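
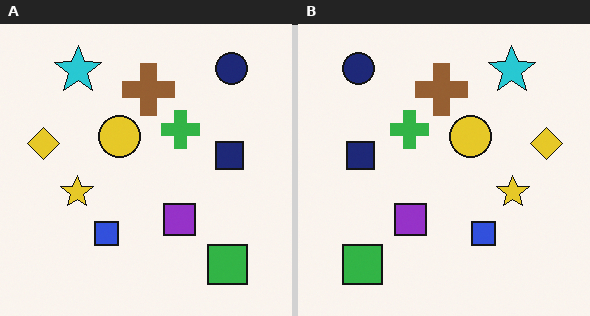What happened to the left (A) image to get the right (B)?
It was flipped horizontally (left ↔ right).

The yellow diamond is in the left of the left (A) image and the right of the right (B) — shapes on opposite sides of the vertical midline have swapped in a mirror flip.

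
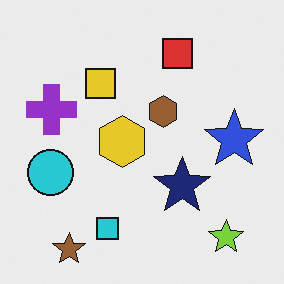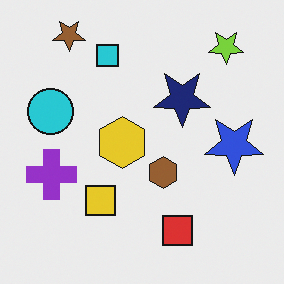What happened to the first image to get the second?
The second image is the first flipped vertically (top ↔ bottom).

The brown star is in the bottom-left of the first image and the top-left of the second — shapes on opposite sides of the horizontal midline have swapped in a mirror flip.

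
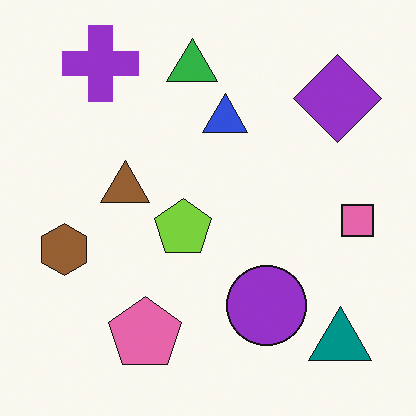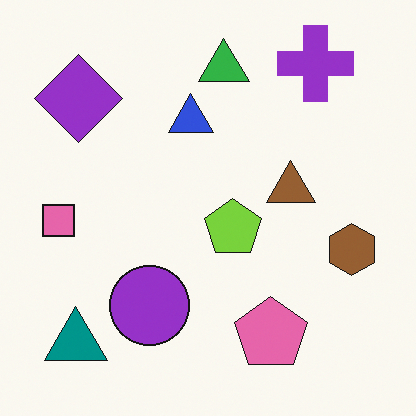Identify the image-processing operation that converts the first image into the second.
The transformation is: flipped horizontally (left ↔ right).

The pink square is in the right of the first image and the left of the second — shapes on opposite sides of the vertical midline have swapped in a mirror flip.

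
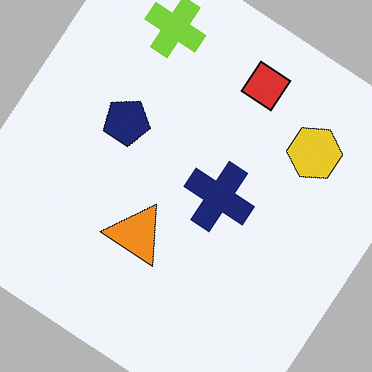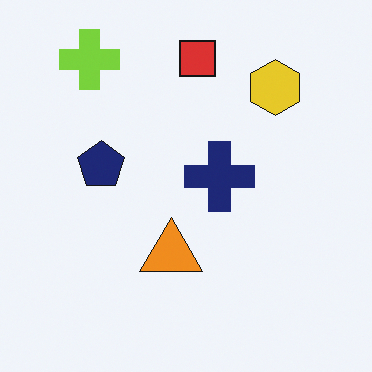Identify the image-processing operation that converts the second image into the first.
It was rotated clockwise by a large amount — several tens of degrees.

Every shape is tilted by the same angle and the image corners show triangular fill wedges — a whole-image rotation by a non-right angle.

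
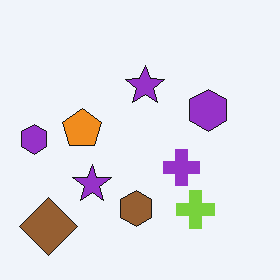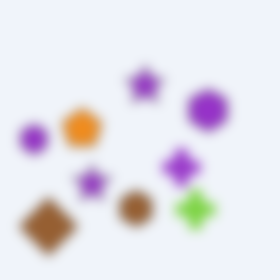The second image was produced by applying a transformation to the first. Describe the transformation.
It was heavily blurred.

Shape edges and outlines are uniformly softened across the whole image.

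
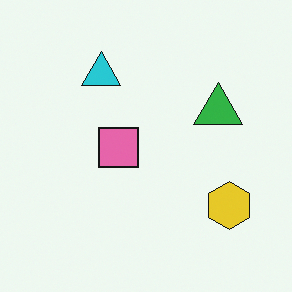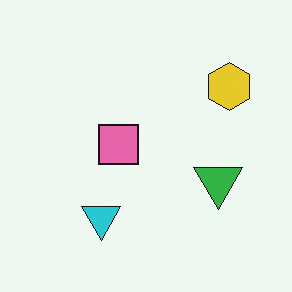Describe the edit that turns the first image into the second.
It was flipped vertically (top ↔ bottom).

The cyan triangle is in the top of the first image and the bottom of the second — shapes on opposite sides of the horizontal midline have swapped in a mirror flip.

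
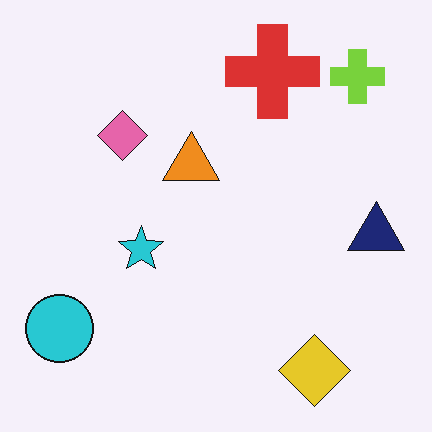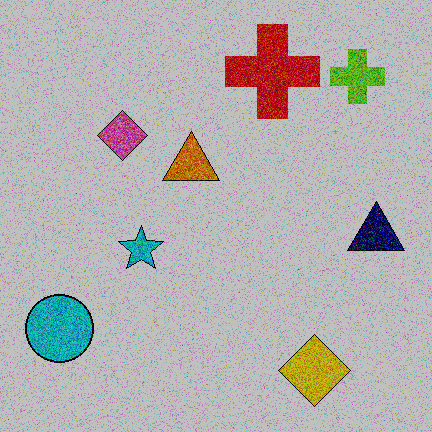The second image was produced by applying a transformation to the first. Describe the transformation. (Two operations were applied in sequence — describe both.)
The image was degraded with strong gaussian noise, then aggressively posterized.

Random speckle covers the whole image, including the flat background. Each flat color has snapped to a coarser quantized level — most visibly, the near-white background has dropped to a flat grey.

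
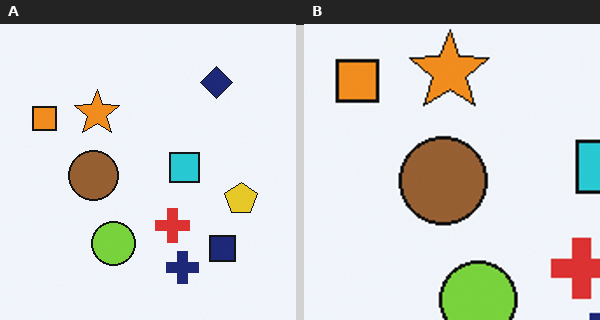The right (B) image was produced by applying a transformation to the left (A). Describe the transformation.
The transformation is: cropped to a noticeably smaller region and rescaled.

The visible shapes are larger and the field of view is narrower; shapes near the original edges may be partly or wholly outside the frame — a crop-and-rescale.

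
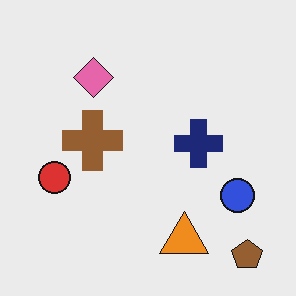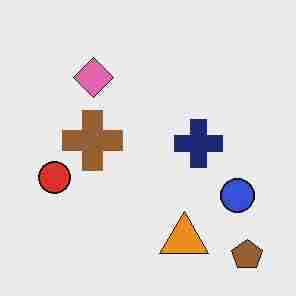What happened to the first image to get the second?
The transformation is: degraded with heavy JPEG compression.

Blocky 8×8 compression artifacts appear around shape edges and the flat background shows ringing — characteristic JPEG degradation.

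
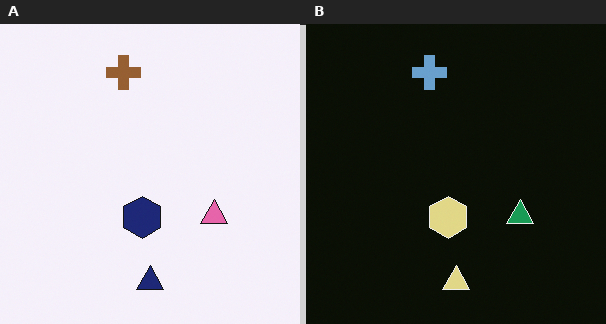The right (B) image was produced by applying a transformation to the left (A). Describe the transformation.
This is the original image color-inverted (negative).

The light background has become dark and every shape's color is its complement — a photographic negative.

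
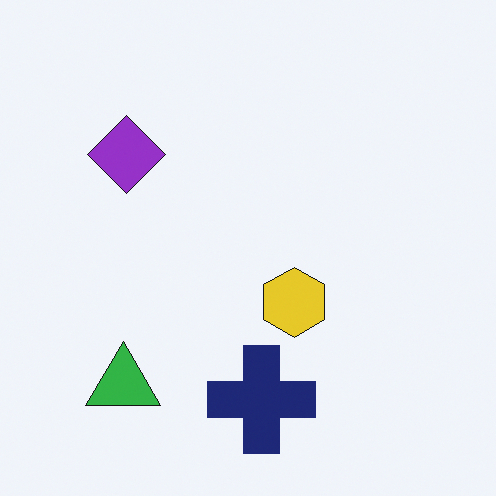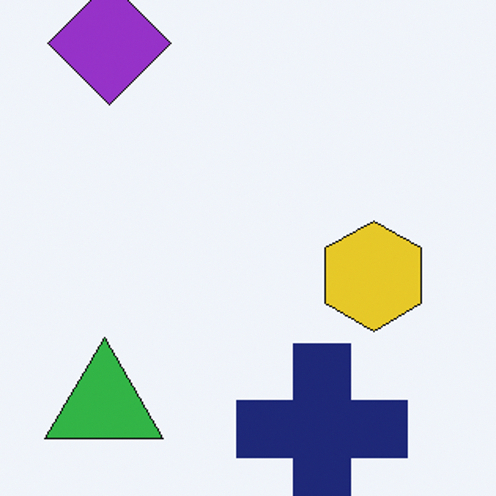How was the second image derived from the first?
This is the original image cropped slightly and scaled back up.

The visible shapes are larger and the field of view is narrower; shapes near the original edges may be partly or wholly outside the frame — a crop-and-rescale.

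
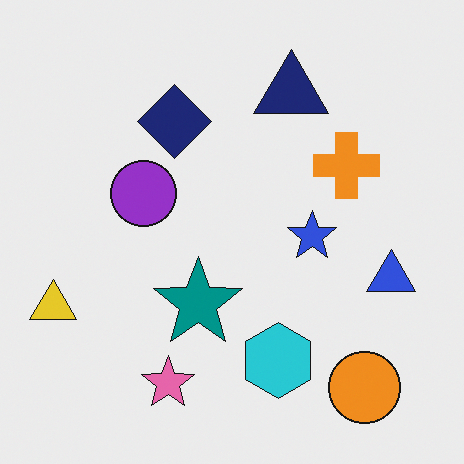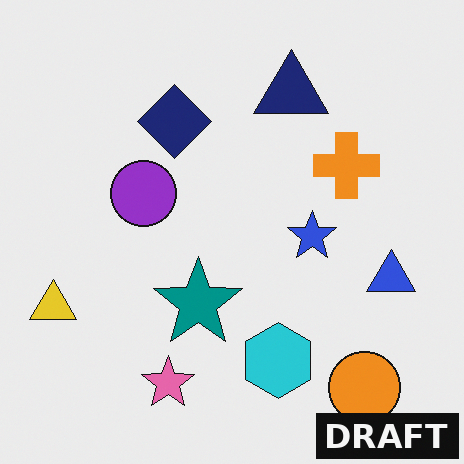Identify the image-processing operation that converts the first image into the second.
Watermarked with the text "DRAFT" in the lower-right corner.

A dark label reading "DRAFT" appears in the lower-right corner.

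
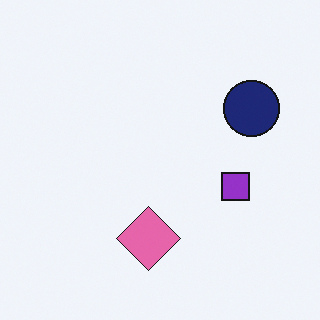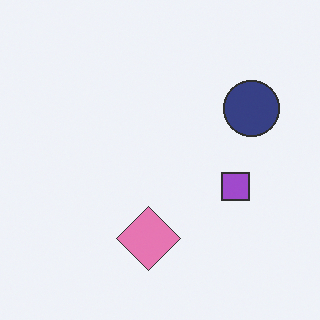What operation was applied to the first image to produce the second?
It was given slightly reduced contrast.

Tones are pushed toward mid-grey across the whole image — a global contrast change.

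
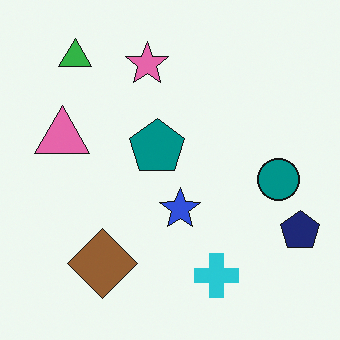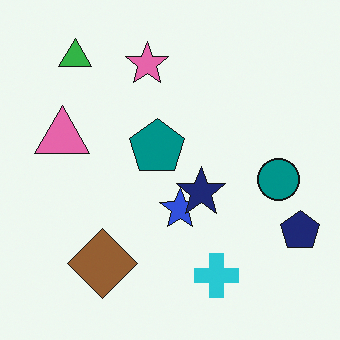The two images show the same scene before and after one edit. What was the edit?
Overlaid with an additional navy star.

A navy star appears in the second image that is absent from the first.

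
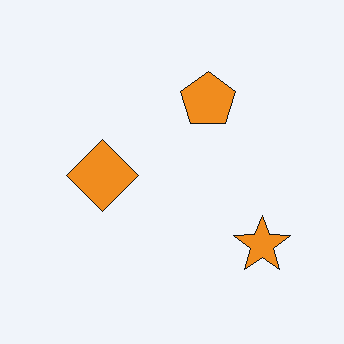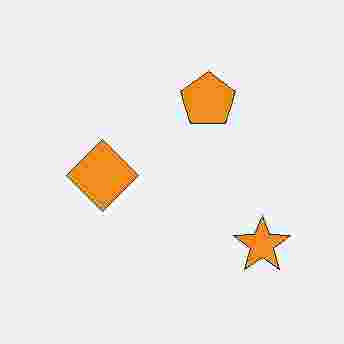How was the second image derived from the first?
This is the original image degraded with heavy JPEG compression.

Blocky 8×8 compression artifacts appear around shape edges and the flat background shows ringing — characteristic JPEG degradation.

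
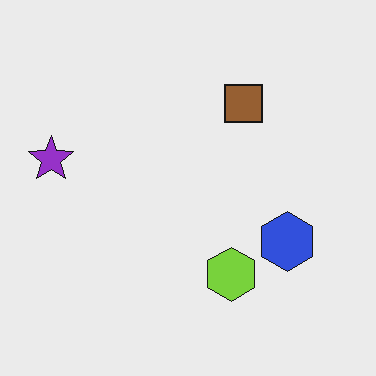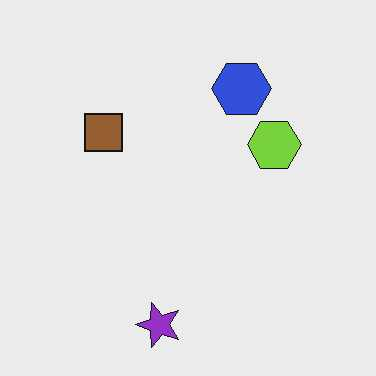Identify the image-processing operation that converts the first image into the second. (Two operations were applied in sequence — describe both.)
It was rotated 90° counter-clockwise, then JPEG-compressed with visible artifacts.

The purple star sits in the left of the first image and the bottom of the second — consistent with a whole-image 90° counter-clockwise rotation. Blocky 8×8 compression artifacts appear around shape edges and the flat background shows ringing — characteristic JPEG degradation.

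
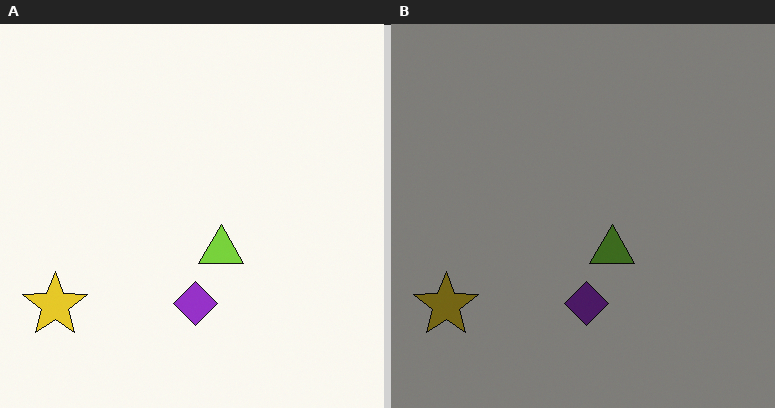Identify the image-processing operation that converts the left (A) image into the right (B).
The right (B) image is the left (A) substantially darkened.

Every pixel — background and shapes alike — is uniformly darkened.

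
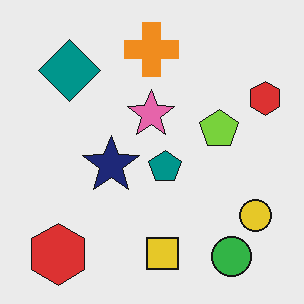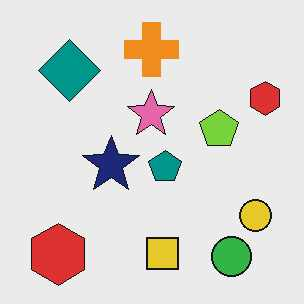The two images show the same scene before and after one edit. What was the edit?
It was given moderate JPEG compression.

Blocky 8×8 compression artifacts appear around shape edges and the flat background shows ringing — characteristic JPEG degradation.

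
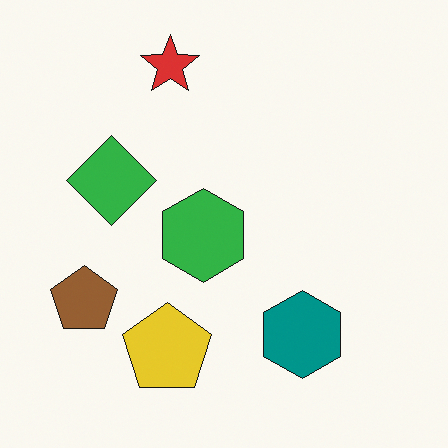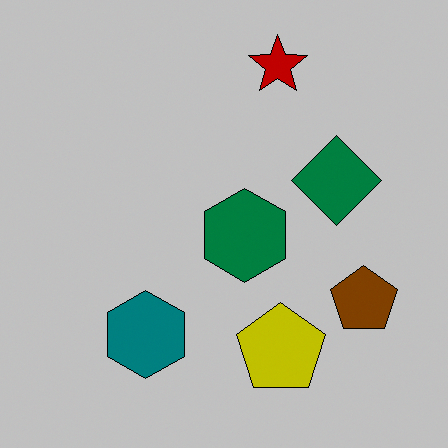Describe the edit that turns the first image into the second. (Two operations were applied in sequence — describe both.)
The transformation is: flipped horizontally (left ↔ right), then heavily posterized to just a handful of flat colors.

The brown pentagon is in the bottom-left of the first image and the bottom-right of the second — shapes on opposite sides of the vertical midline have swapped in a mirror flip. Each flat color has snapped to a coarser quantized level — most visibly, the near-white background has dropped to a flat grey.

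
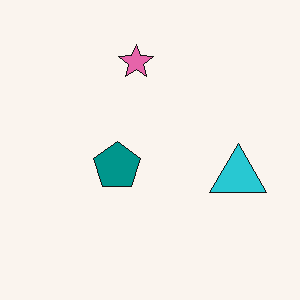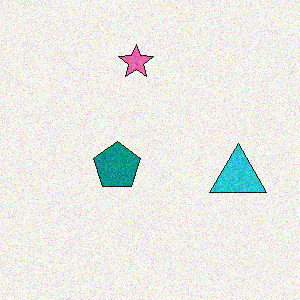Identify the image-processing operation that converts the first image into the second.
The transformation is: degraded with visible gaussian noise.

Random speckle covers the whole image, including the flat background.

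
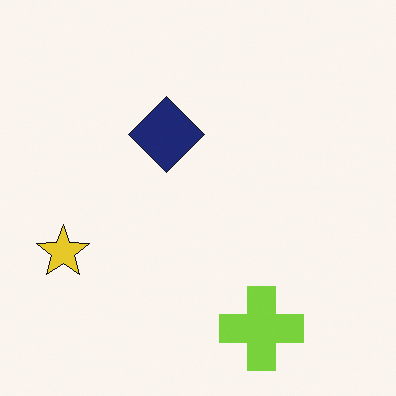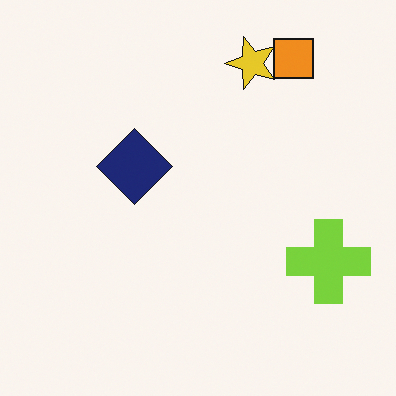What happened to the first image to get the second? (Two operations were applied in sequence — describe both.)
The transformation is: transposed (reflected across the top-left ↔ bottom-right diagonal), then overlaid with an additional orange square.

Shapes have swapped their row and column positions — what was in the top-right is now in the bottom-left — a diagonal reflection. An orange square appears in the second image that is absent from the first.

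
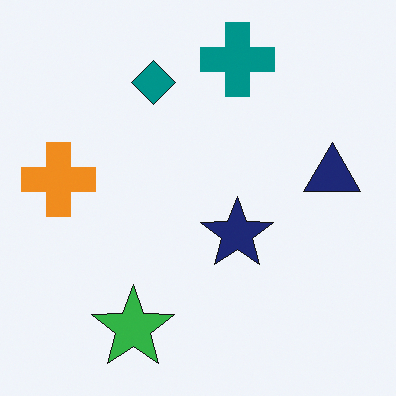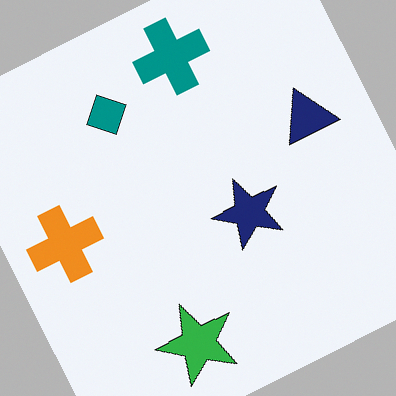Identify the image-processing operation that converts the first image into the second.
It was rotated counter-clockwise by a clearly visible amount.

Every shape is tilted by the same angle and the image corners show triangular fill wedges — a whole-image rotation by a non-right angle.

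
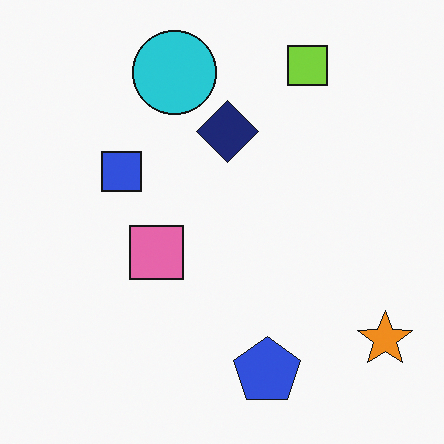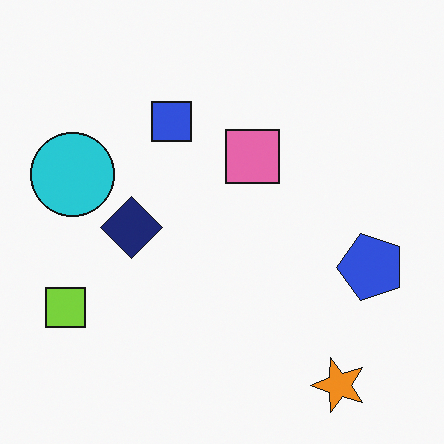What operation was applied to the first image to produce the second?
The second image is the first transposed (reflected across the top-left ↔ bottom-right diagonal).

Shapes have swapped their row and column positions — what was in the top-right is now in the bottom-left — a diagonal reflection.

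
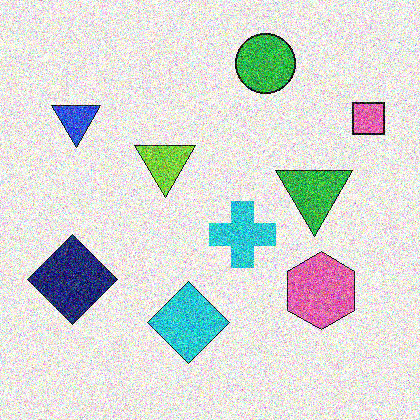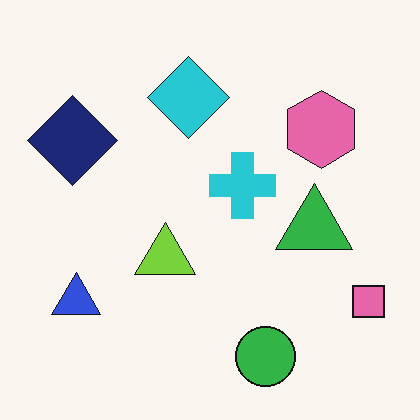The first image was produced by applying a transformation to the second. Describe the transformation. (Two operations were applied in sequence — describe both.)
The first image is the second degraded with heavy additive noise, then flipped vertically (top ↔ bottom).

Random speckle covers the whole image, including the flat background. The green circle is in the bottom of the second image and the top of the first — shapes on opposite sides of the horizontal midline have swapped in a mirror flip.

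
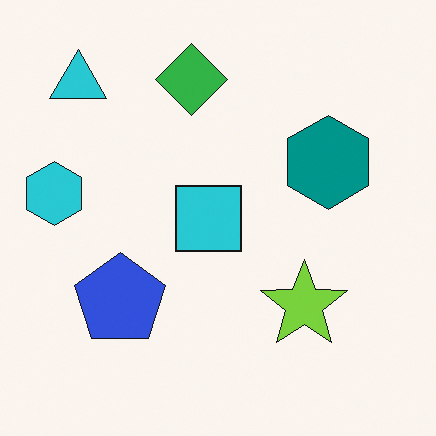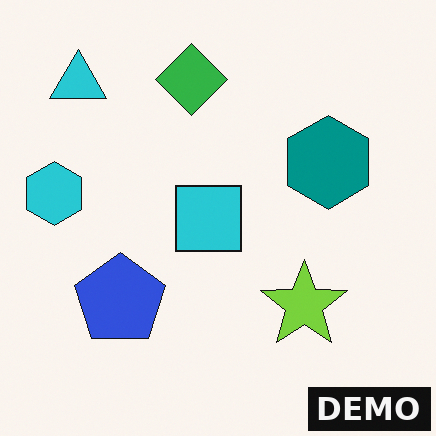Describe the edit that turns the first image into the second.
The transformation is: watermarked with the text "DEMO" in the lower-right corner.

A dark label reading "DEMO" appears in the lower-right corner.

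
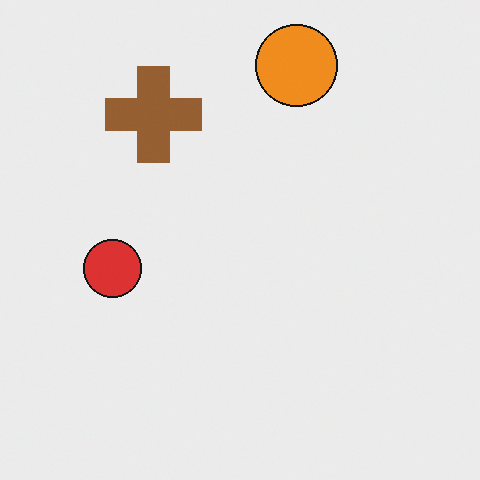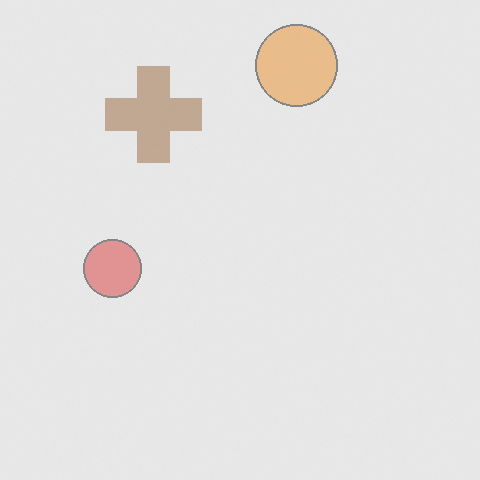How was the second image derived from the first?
The transformation is: given much lower contrast.

Tones are pushed toward mid-grey across the whole image — a global contrast change.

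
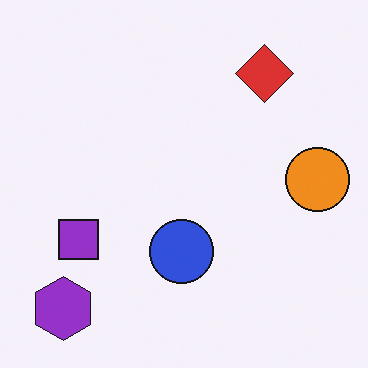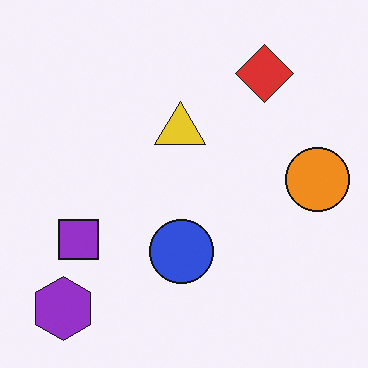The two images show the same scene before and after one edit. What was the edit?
The transformation is: overlaid with an additional yellow triangle.

A yellow triangle appears in the second image that is absent from the first.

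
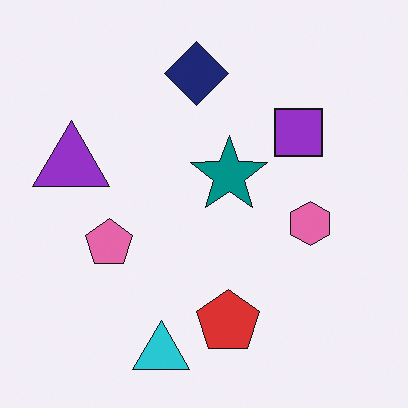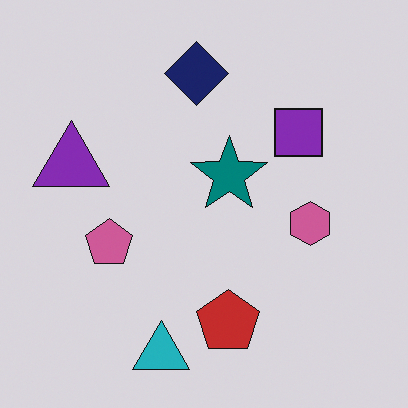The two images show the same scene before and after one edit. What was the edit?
This is the original image slightly darkened.

Every pixel — background and shapes alike — is uniformly darkened.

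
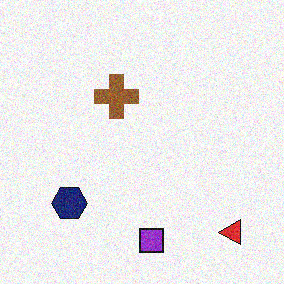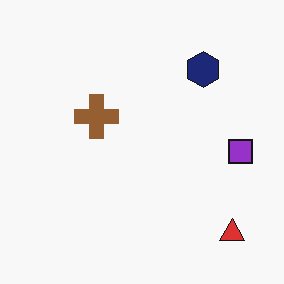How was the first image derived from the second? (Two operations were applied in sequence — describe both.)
It was transposed (reflected across the top-left ↔ bottom-right diagonal), then degraded with visible gaussian noise.

Shapes have swapped their row and column positions — what was in the top-right is now in the bottom-left — a diagonal reflection. Random speckle covers the whole image, including the flat background.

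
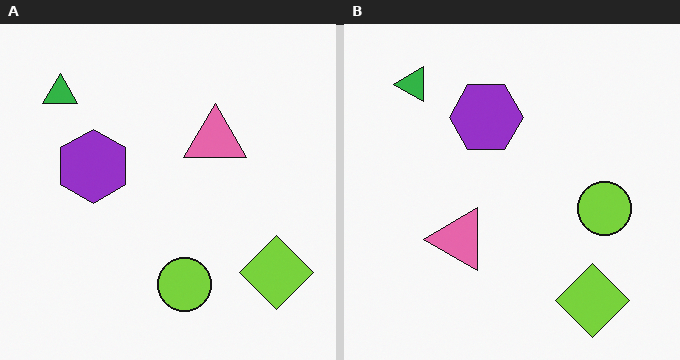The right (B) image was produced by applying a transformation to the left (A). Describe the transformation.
This is the original image transposed (reflected across the top-left ↔ bottom-right diagonal).

Shapes have swapped their row and column positions — what was in the top-right is now in the bottom-left — a diagonal reflection.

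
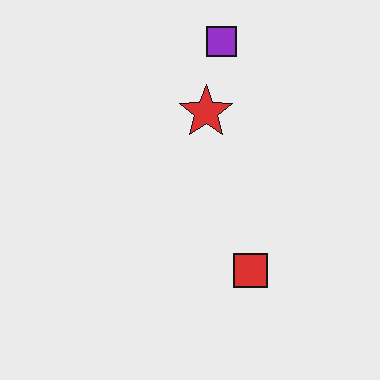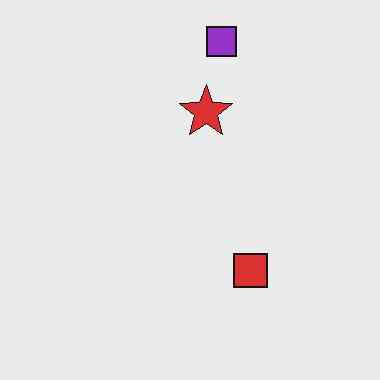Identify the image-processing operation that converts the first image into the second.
The second image is the first JPEG-compressed with visible artifacts.

Blocky 8×8 compression artifacts appear around shape edges and the flat background shows ringing — characteristic JPEG degradation.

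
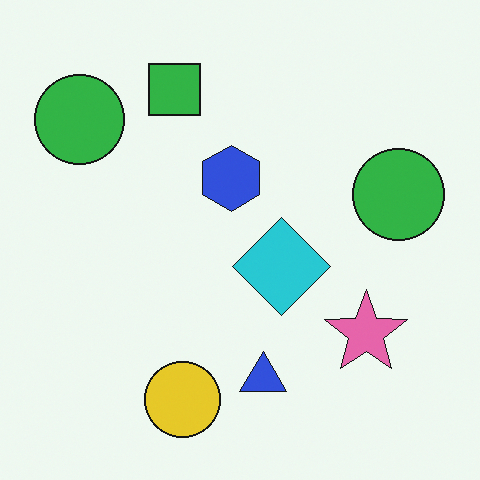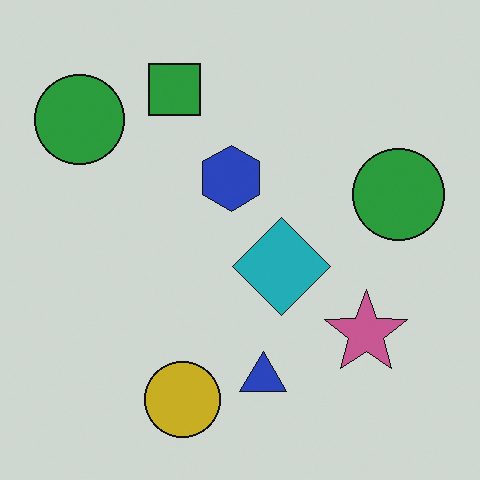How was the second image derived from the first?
This is the original image darkened a little.

Every pixel — background and shapes alike — is uniformly darkened.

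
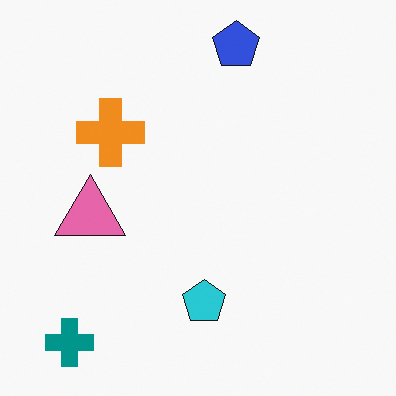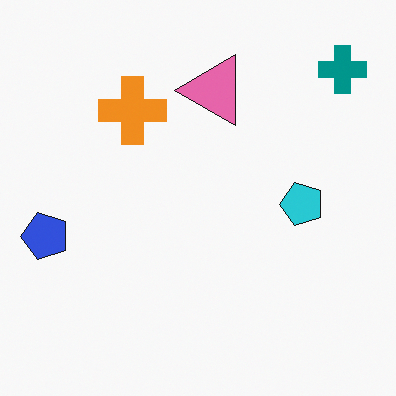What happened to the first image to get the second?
It was transposed (reflected across the top-left ↔ bottom-right diagonal).

Shapes have swapped their row and column positions — what was in the top-right is now in the bottom-left — a diagonal reflection.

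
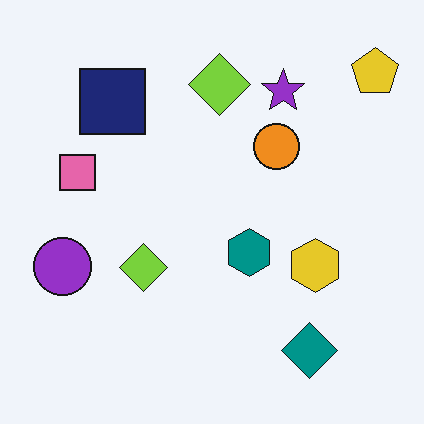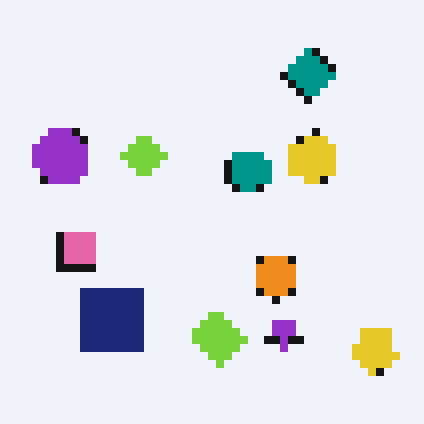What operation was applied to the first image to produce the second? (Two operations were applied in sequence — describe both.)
The transformation is: flipped vertically (top ↔ bottom), then moderately pixelated.

The yellow pentagon is in the top-right of the first image and the bottom-right of the second — shapes on opposite sides of the horizontal midline have swapped in a mirror flip. Shapes are reduced to large square blocks; fine edges and outlines are lost — a downscale-then-upscale (mosaic) effect.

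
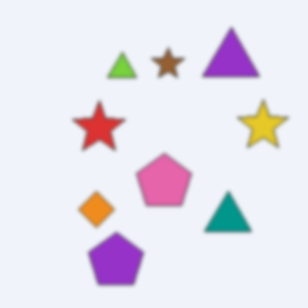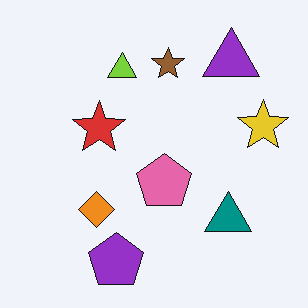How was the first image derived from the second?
The image was given a subtle gaussian blur.

Shape edges and outlines are uniformly softened across the whole image.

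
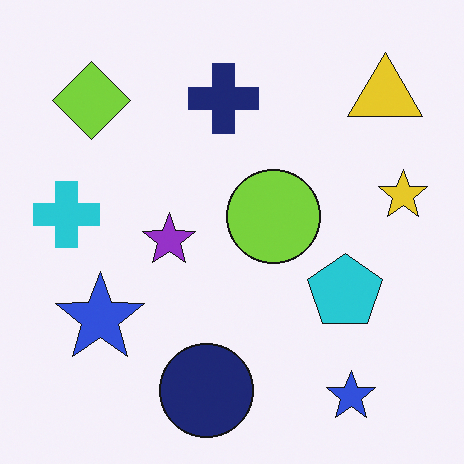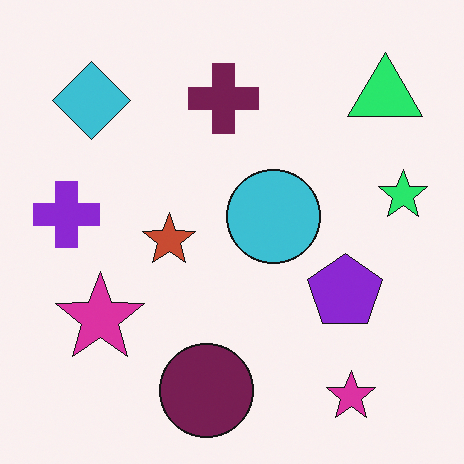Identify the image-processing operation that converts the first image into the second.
This is the original image hue-shifted through roughly a third of the color wheel.

Every shape's color has rotated by the same amount around the hue wheel — a uniform hue shift.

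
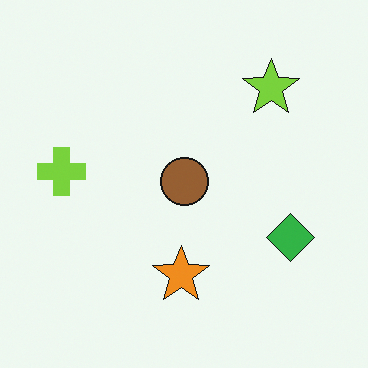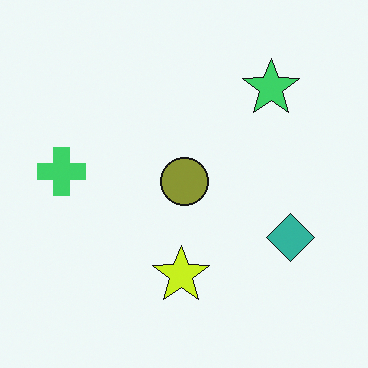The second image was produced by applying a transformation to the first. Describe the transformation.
It was hue-shifted by a small amount.

Every shape's color has rotated by the same amount around the hue wheel — a uniform hue shift.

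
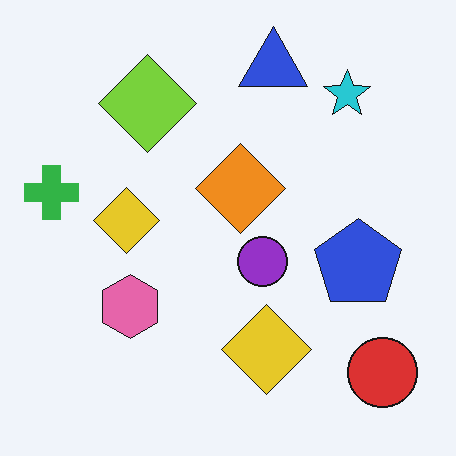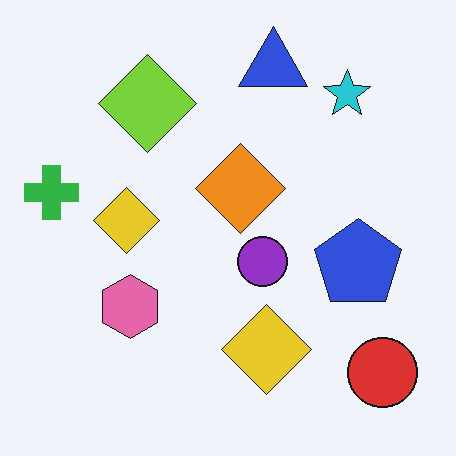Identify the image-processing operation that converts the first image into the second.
JPEG-compressed with visible artifacts.

Blocky 8×8 compression artifacts appear around shape edges and the flat background shows ringing — characteristic JPEG degradation.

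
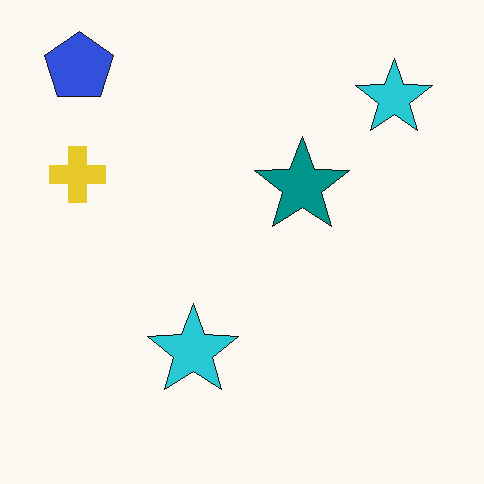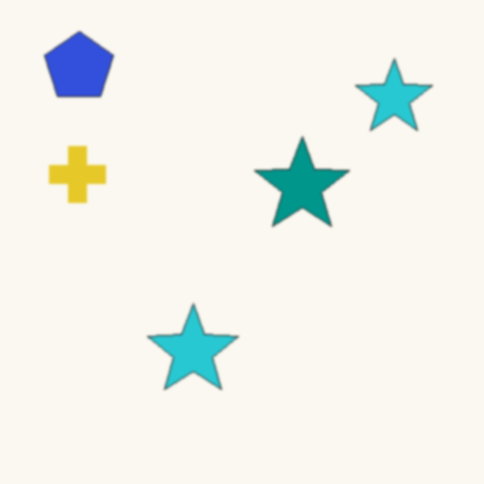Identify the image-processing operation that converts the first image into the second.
The transformation is: given a subtle gaussian blur.

Shape edges and outlines are uniformly softened across the whole image.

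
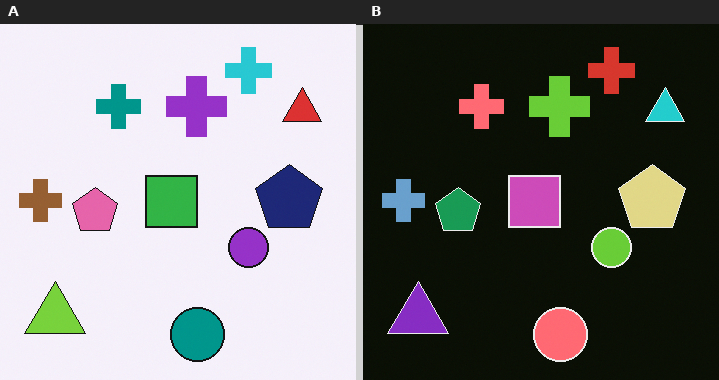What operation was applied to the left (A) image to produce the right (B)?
This is the original image color-inverted (negative).

The light background has become dark and every shape's color is its complement — a photographic negative.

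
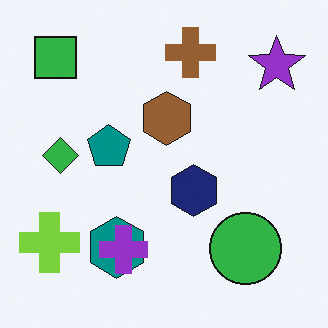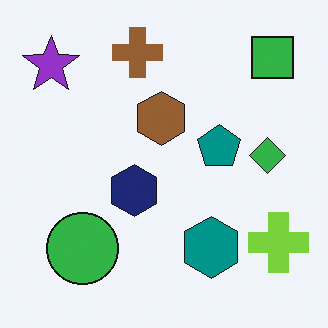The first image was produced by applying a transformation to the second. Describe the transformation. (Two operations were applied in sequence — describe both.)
This is the original image flipped horizontally (left ↔ right), then overlaid with an additional purple cross.

The lime cross is in the bottom-right of the second image and the bottom-left of the first — shapes on opposite sides of the vertical midline have swapped in a mirror flip. A purple cross appears in the first image that is absent from the second.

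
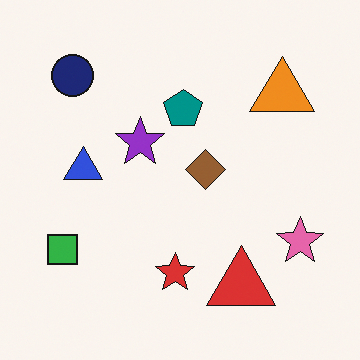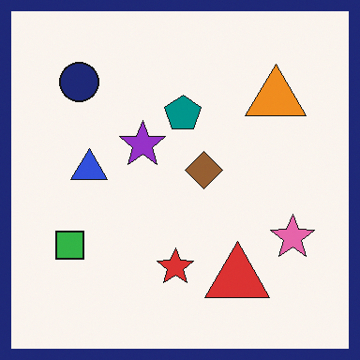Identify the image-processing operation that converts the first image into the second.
The image was framed with a navy border.

A solid navy frame runs around the edge of the second image, with the content slightly shrunk inside it.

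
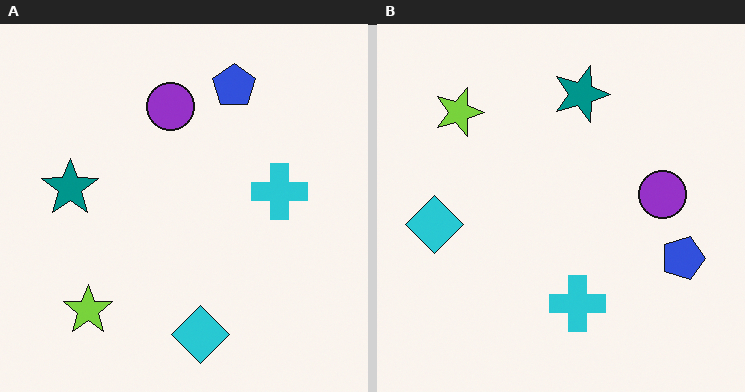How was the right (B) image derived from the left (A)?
The right (B) image is the left (A) rotated 90° clockwise.

The lime star sits in the bottom-left of the left (A) image and the top-left of the right (B) — consistent with a whole-image 90° clockwise rotation.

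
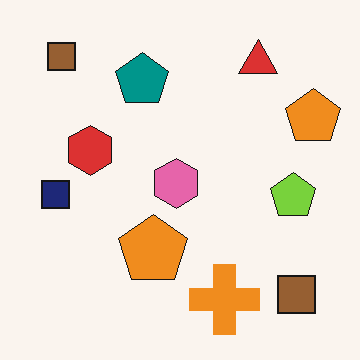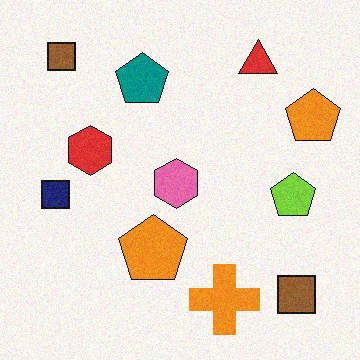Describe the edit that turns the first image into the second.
Degraded with light additive noise.

Random speckle covers the whole image, including the flat background.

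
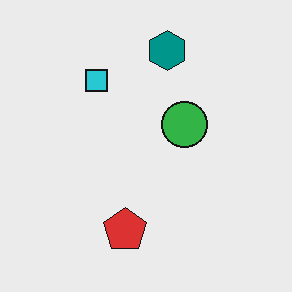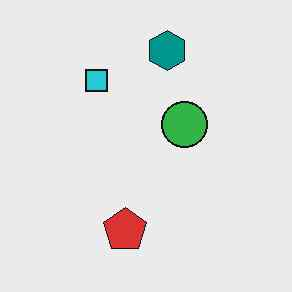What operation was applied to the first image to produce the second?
This is the original image given moderate JPEG compression.

Blocky 8×8 compression artifacts appear around shape edges and the flat background shows ringing — characteristic JPEG degradation.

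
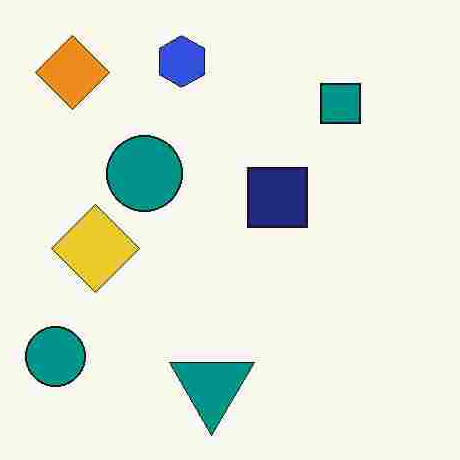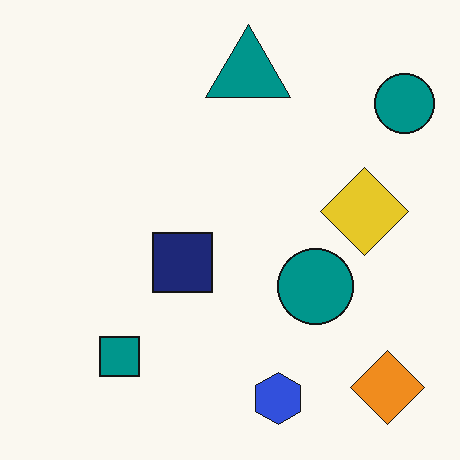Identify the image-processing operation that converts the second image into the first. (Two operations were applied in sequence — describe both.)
The image was degraded with heavy JPEG compression, then rotated 180°.

Blocky 8×8 compression artifacts appear around shape edges and the flat background shows ringing — characteristic JPEG degradation. The orange diamond sits in the bottom-right of the second image and the top-left of the first — consistent with a whole-image 180° rotation.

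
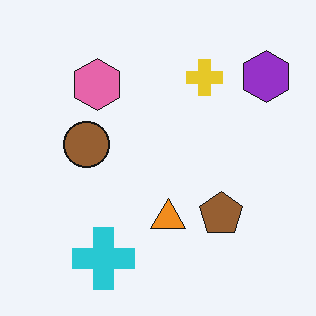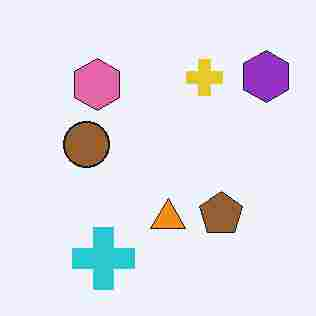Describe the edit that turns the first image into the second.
The transformation is: degraded with heavy JPEG compression.

Blocky 8×8 compression artifacts appear around shape edges and the flat background shows ringing — characteristic JPEG degradation.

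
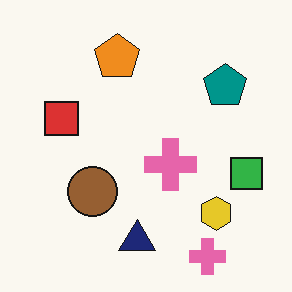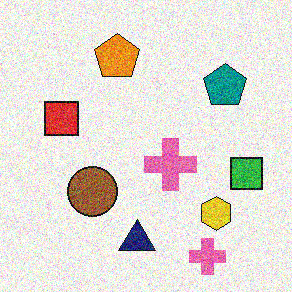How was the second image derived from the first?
The transformation is: degraded with a thick layer of grain.

Random speckle covers the whole image, including the flat background.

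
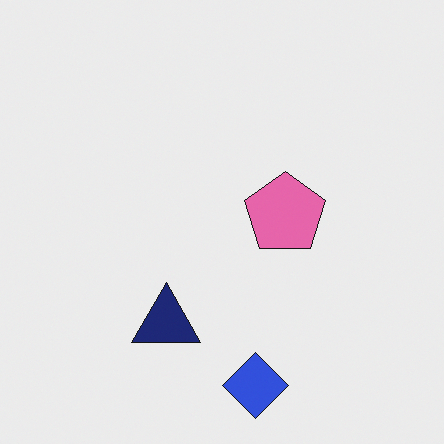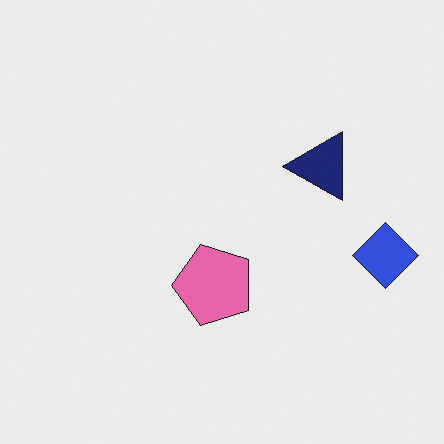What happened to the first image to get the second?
The transformation is: transposed (reflected across the top-left ↔ bottom-right diagonal).

Shapes have swapped their row and column positions — what was in the top-right is now in the bottom-left — a diagonal reflection.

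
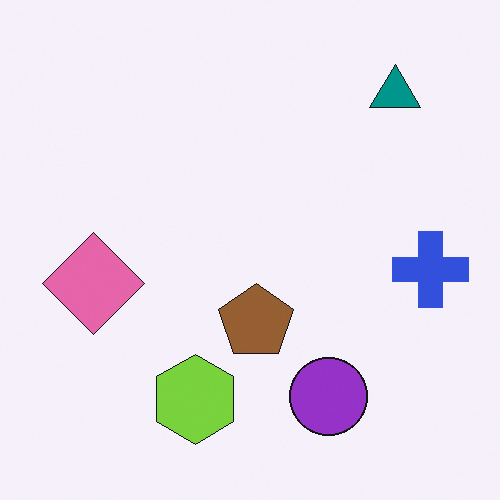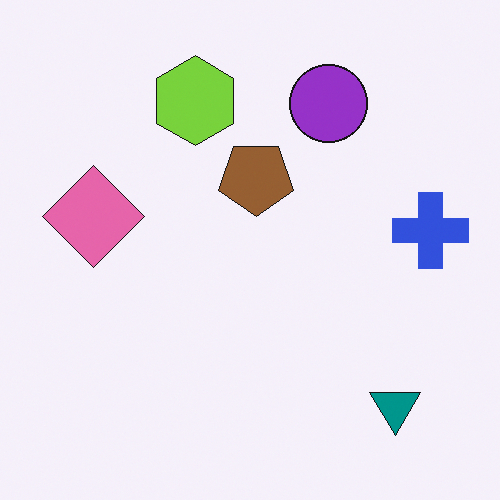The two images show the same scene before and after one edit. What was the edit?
The second image is the first flipped vertically (top ↔ bottom).

The teal triangle is in the top-right of the first image and the bottom-right of the second — shapes on opposite sides of the horizontal midline have swapped in a mirror flip.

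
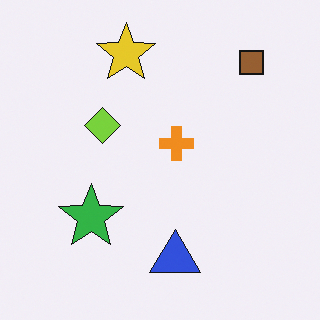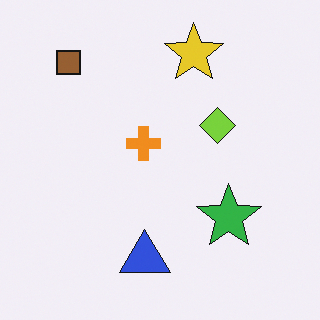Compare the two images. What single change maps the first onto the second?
The second image is the first flipped horizontally (left ↔ right).

The brown square is in the top-right of the first image and the top-left of the second — shapes on opposite sides of the vertical midline have swapped in a mirror flip.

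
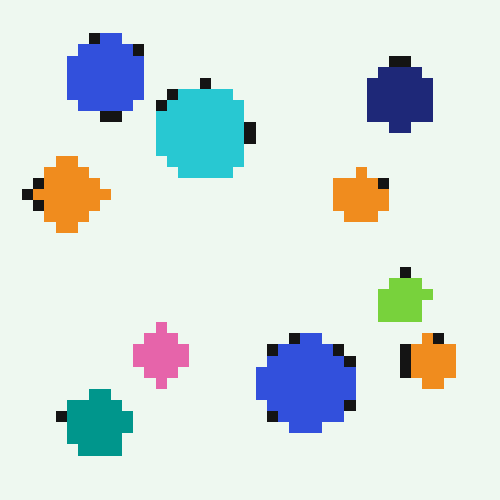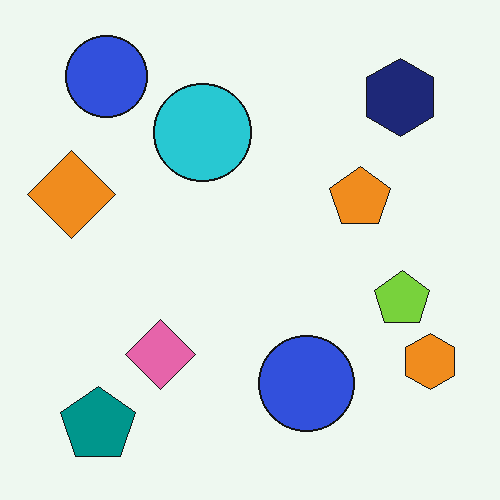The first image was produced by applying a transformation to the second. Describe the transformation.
The first image is the second coarsely pixelated.

Shapes are reduced to large square blocks; fine edges and outlines are lost — a downscale-then-upscale (mosaic) effect.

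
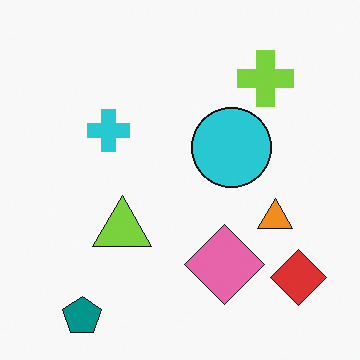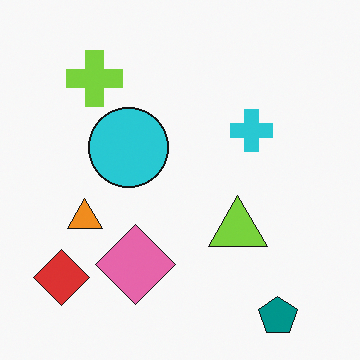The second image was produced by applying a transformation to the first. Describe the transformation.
This is the original image flipped horizontally (left ↔ right).

The red diamond is in the bottom-right of the first image and the bottom-left of the second — shapes on opposite sides of the vertical midline have swapped in a mirror flip.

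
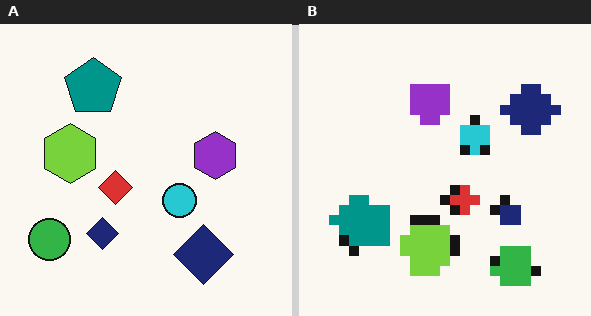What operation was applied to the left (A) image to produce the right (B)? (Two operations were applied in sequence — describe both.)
The transformation is: heavily pixelated into large blocks, then rotated 90° counter-clockwise.

Shapes are reduced to large square blocks; fine edges and outlines are lost — a downscale-then-upscale (mosaic) effect. The green circle sits in the bottom-left of the left (A) image and the bottom-right of the right (B) — consistent with a whole-image 90° counter-clockwise rotation.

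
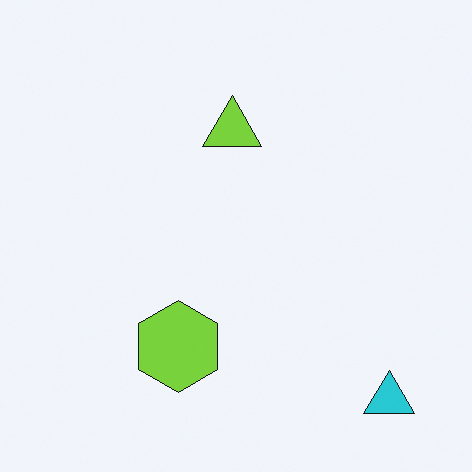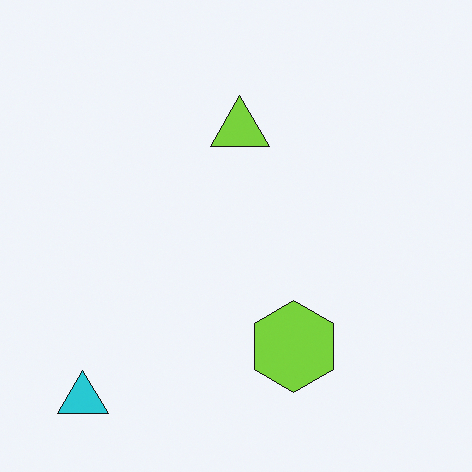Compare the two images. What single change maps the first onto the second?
This is the original image flipped horizontally (left ↔ right).

The cyan triangle is in the bottom-right of the first image and the bottom-left of the second — shapes on opposite sides of the vertical midline have swapped in a mirror flip.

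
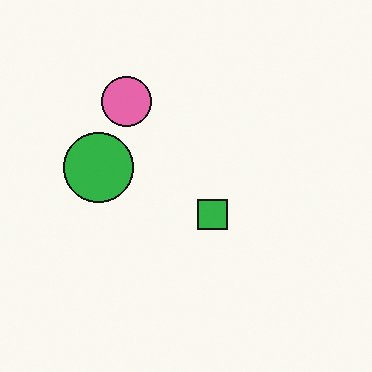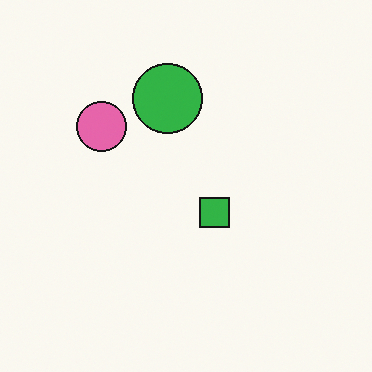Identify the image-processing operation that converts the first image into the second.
It was transposed (reflected across the top-left ↔ bottom-right diagonal).

Shapes have swapped their row and column positions — what was in the top-right is now in the bottom-left — a diagonal reflection.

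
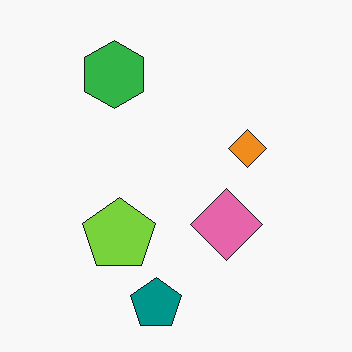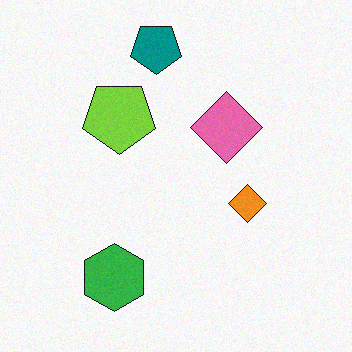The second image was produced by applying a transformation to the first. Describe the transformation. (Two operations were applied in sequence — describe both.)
It was degraded with a light layer of grain, then flipped vertically (top ↔ bottom).

Random speckle covers the whole image, including the flat background. The teal pentagon is in the bottom of the first image and the top of the second — shapes on opposite sides of the horizontal midline have swapped in a mirror flip.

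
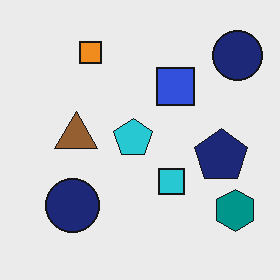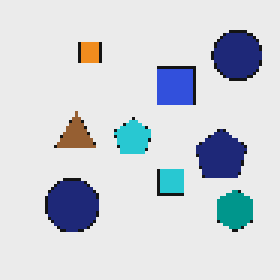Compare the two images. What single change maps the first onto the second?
The transformation is: lightly pixelated (a mild mosaic effect).

Shapes are reduced to large square blocks; fine edges and outlines are lost — a downscale-then-upscale (mosaic) effect.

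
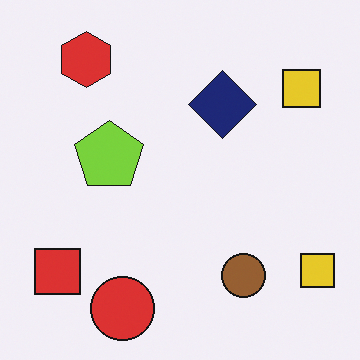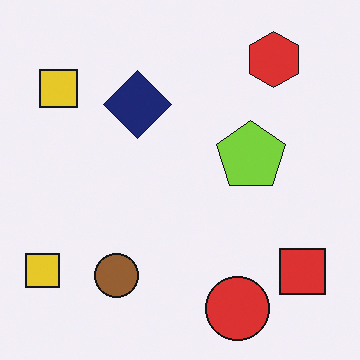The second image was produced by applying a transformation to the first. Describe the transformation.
This is the original image flipped horizontally (left ↔ right).

The red square is in the bottom-left of the first image and the bottom-right of the second — shapes on opposite sides of the vertical midline have swapped in a mirror flip.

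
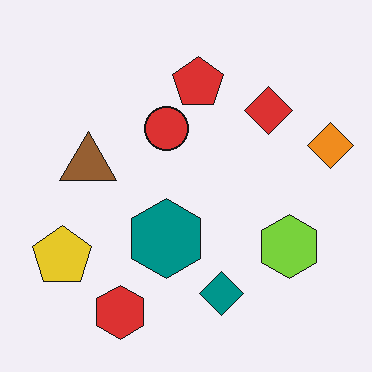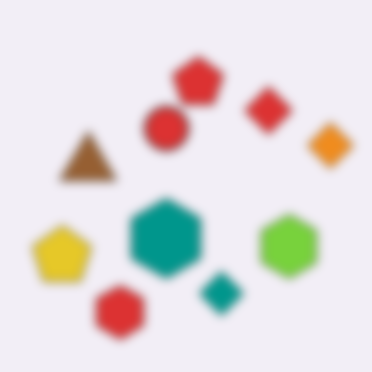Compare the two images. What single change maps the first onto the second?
Strongly gaussian-blurred.

Shape edges and outlines are uniformly softened across the whole image.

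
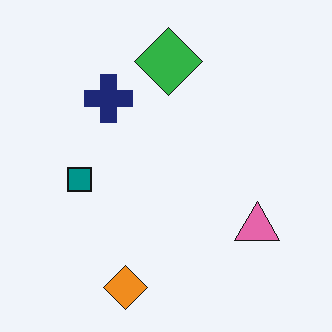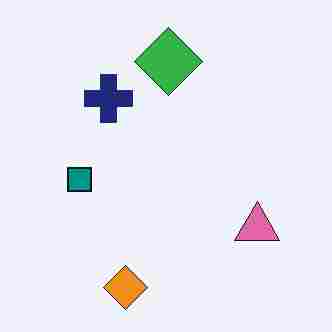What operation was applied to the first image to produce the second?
The second image is the first heavily JPEG-compressed with obvious blocking artifacts.

Blocky 8×8 compression artifacts appear around shape edges and the flat background shows ringing — characteristic JPEG degradation.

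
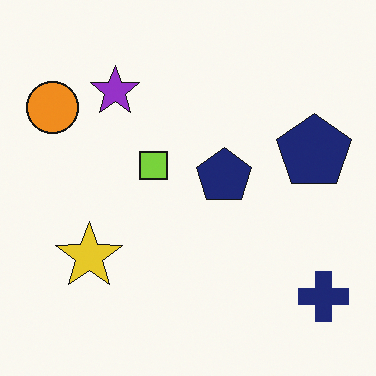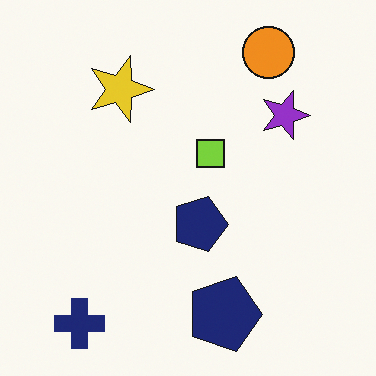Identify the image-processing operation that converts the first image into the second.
The second image is the first rotated 90° clockwise.

The navy cross sits in the bottom-right of the first image and the bottom-left of the second — consistent with a whole-image 90° clockwise rotation.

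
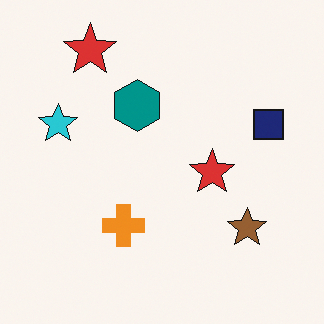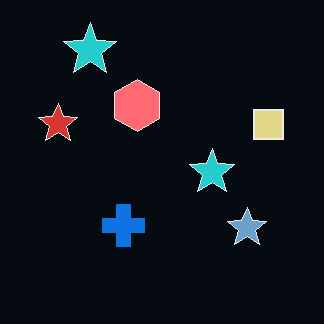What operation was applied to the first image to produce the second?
The image was color-inverted (negative).

The light background has become dark and every shape's color is its complement — a photographic negative.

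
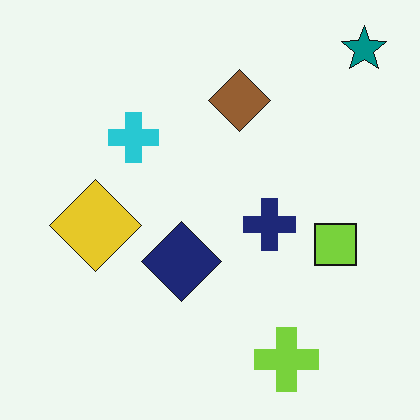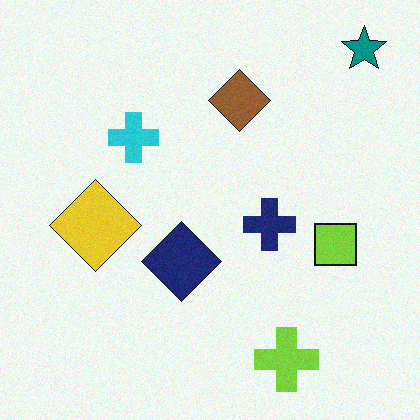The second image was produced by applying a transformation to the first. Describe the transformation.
The transformation is: degraded with light additive noise.

Random speckle covers the whole image, including the flat background.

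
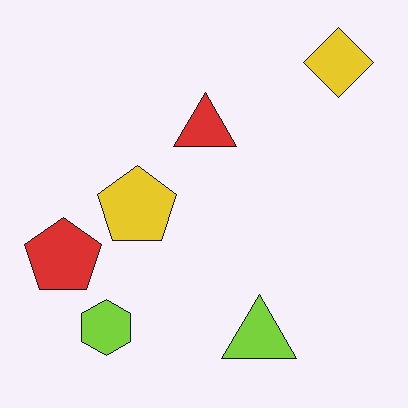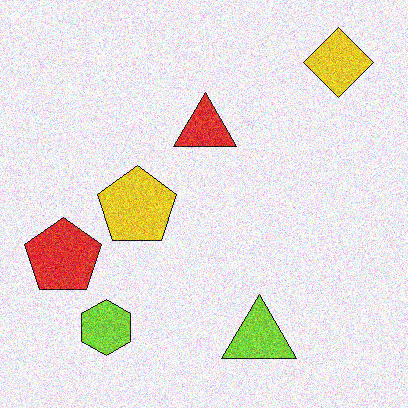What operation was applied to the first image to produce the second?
The transformation is: degraded with moderate additive noise.

Random speckle covers the whole image, including the flat background.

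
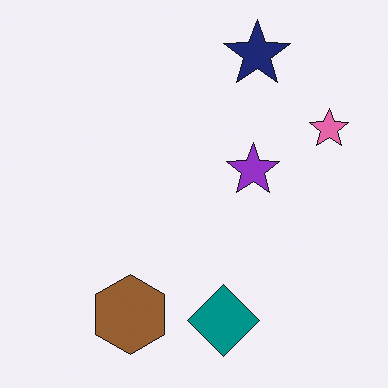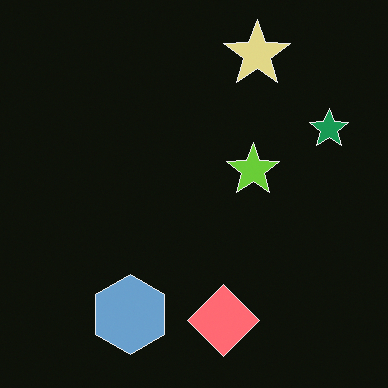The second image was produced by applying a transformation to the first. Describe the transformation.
The second image is the first color-inverted (negative).

The light background has become dark and every shape's color is its complement — a photographic negative.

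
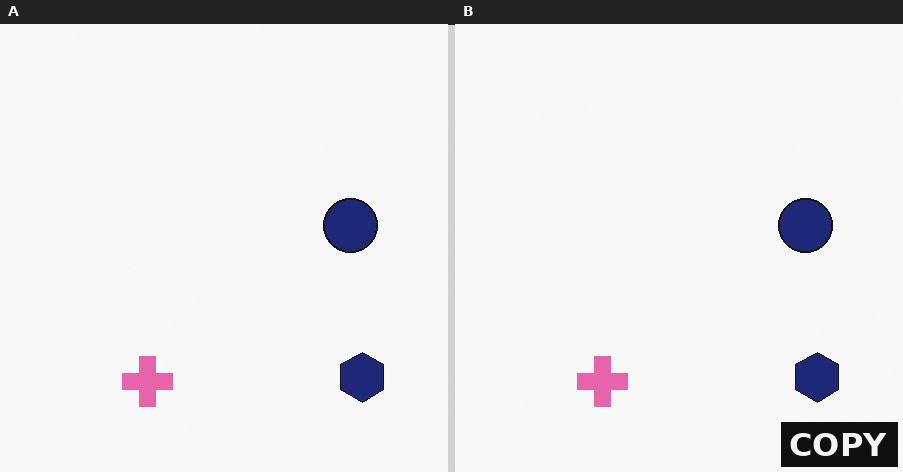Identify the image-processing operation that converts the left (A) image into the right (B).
This is the original image watermarked with the text "COPY" in the lower-right corner.

A dark label reading "COPY" appears in the lower-right corner.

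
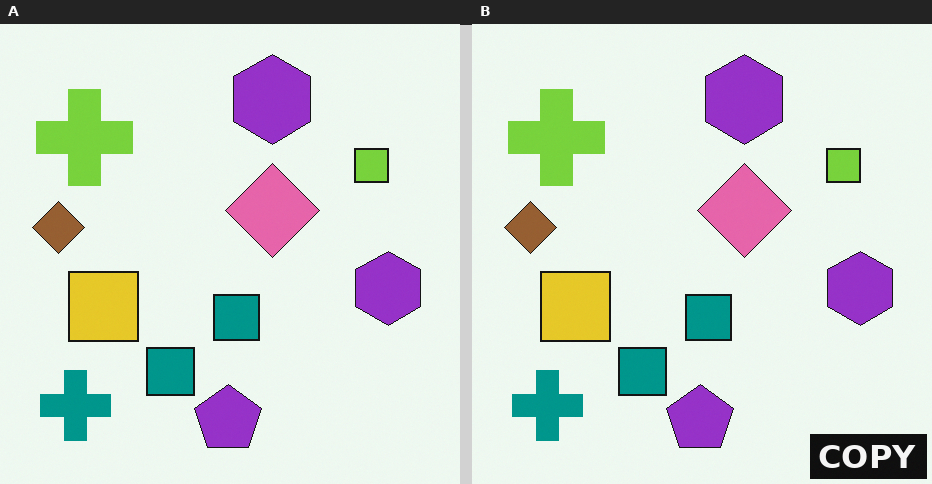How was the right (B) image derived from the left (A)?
The image was watermarked with the text "COPY" in the lower-right corner.

A dark label reading "COPY" appears in the lower-right corner.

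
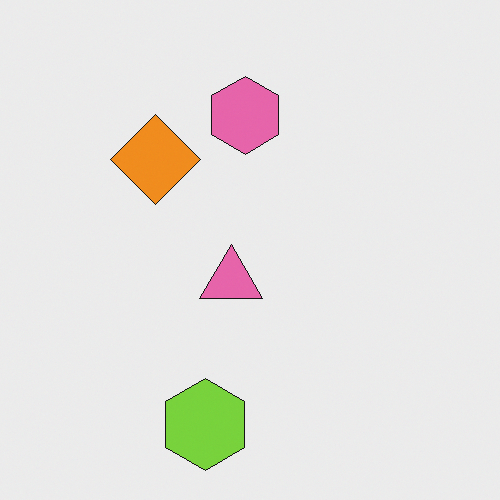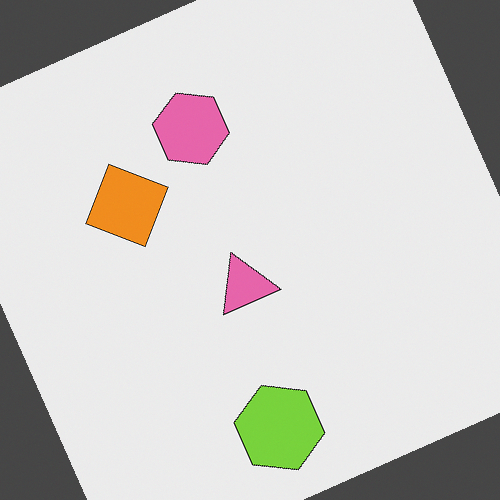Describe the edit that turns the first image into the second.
It was rotated counter-clockwise by a clearly visible amount.

Every shape is tilted by the same angle and the image corners show triangular fill wedges — a whole-image rotation by a non-right angle.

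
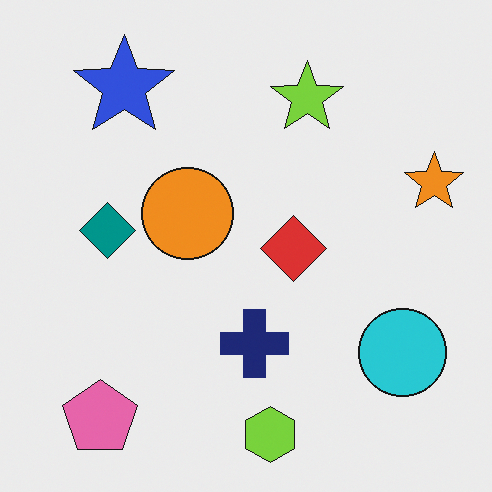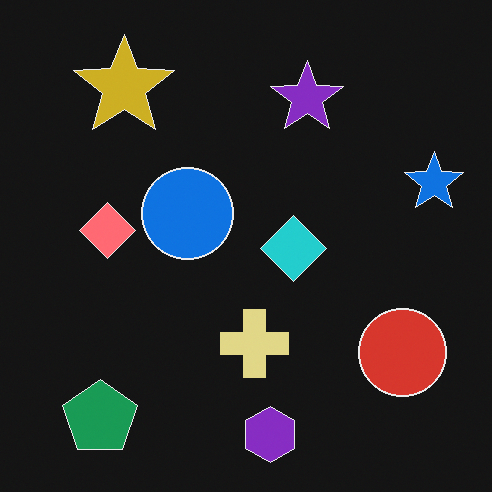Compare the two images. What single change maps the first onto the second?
The transformation is: color-inverted (negative).

The light background has become dark and every shape's color is its complement — a photographic negative.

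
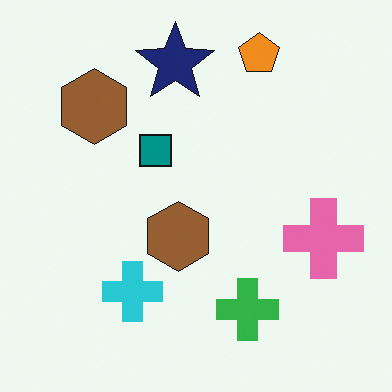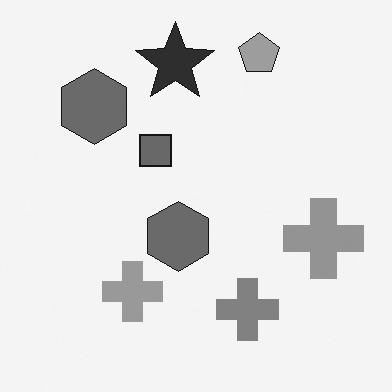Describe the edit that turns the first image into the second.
This is the original image converted to grayscale.

All color is removed — every shape is now a shade of grey.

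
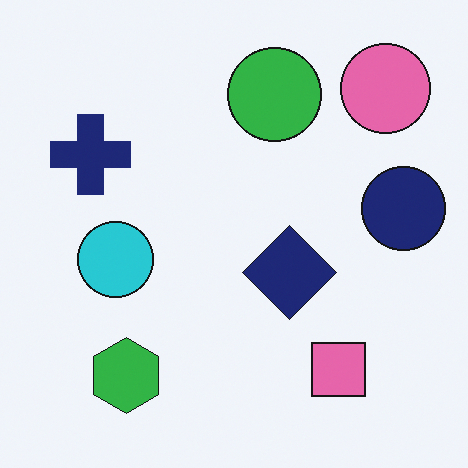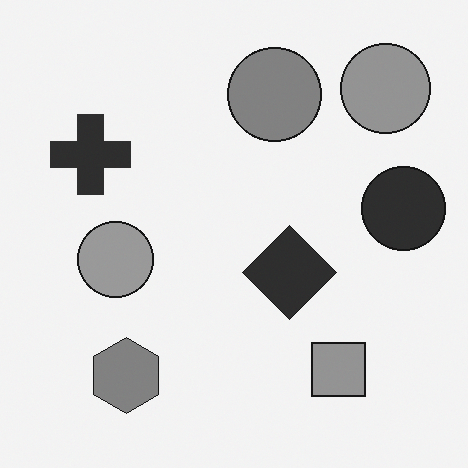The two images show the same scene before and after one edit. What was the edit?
The transformation is: converted to grayscale.

All color is removed — every shape is now a shade of grey.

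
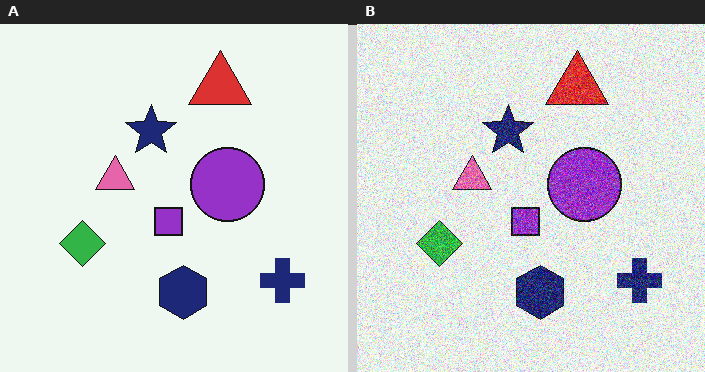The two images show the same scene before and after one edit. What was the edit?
The image was degraded with a thick layer of grain.

Random speckle covers the whole image, including the flat background.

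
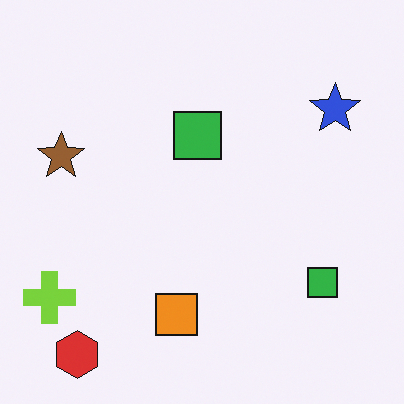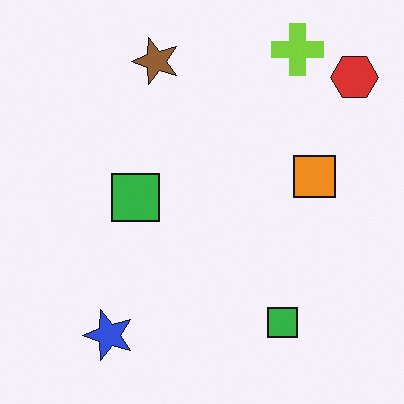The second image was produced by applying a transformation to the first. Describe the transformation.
This is the original image transposed (reflected across the top-left ↔ bottom-right diagonal).

Shapes have swapped their row and column positions — what was in the top-right is now in the bottom-left — a diagonal reflection.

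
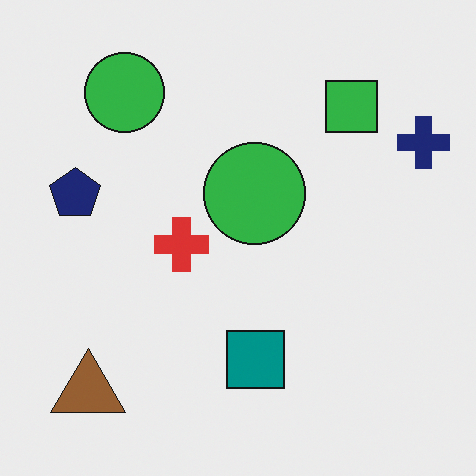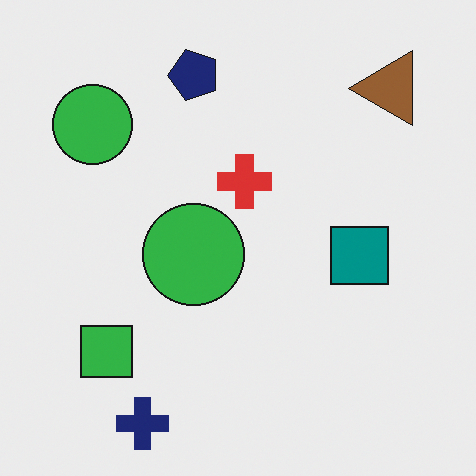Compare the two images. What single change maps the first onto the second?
It was transposed (reflected across the top-left ↔ bottom-right diagonal).

Shapes have swapped their row and column positions — what was in the top-right is now in the bottom-left — a diagonal reflection.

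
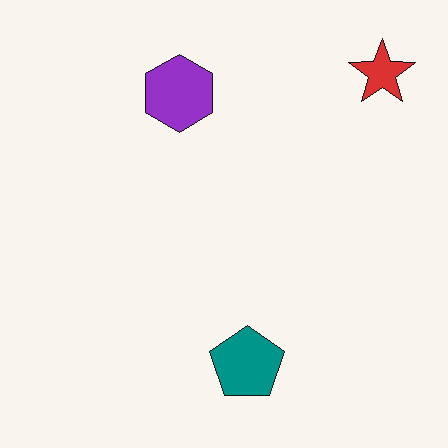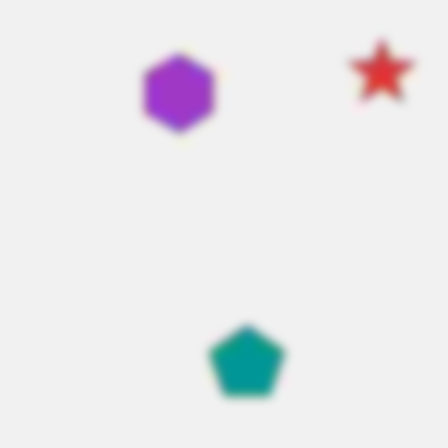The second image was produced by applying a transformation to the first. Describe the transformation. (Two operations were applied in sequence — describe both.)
This is the original image degraded with heavy JPEG compression, then strongly gaussian-blurred.

Blocky 8×8 compression artifacts appear around shape edges and the flat background shows ringing — characteristic JPEG degradation. Shape edges and outlines are uniformly softened across the whole image.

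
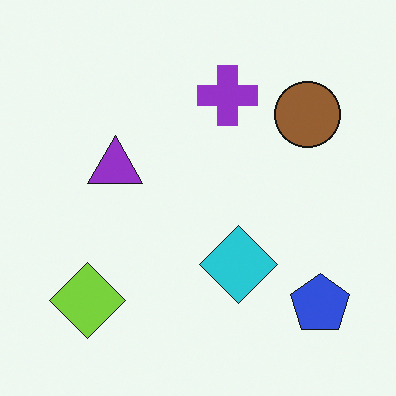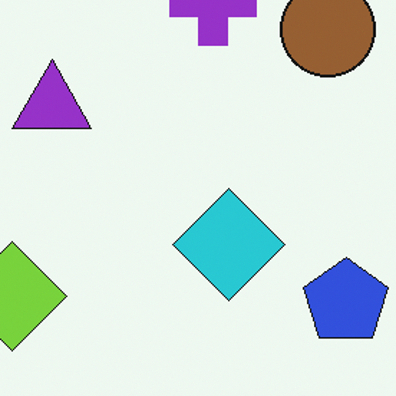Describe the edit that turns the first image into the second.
The second image is the first cropped to a modestly smaller region and rescaled.

The visible shapes are larger and the field of view is narrower; shapes near the original edges may be partly or wholly outside the frame — a crop-and-rescale.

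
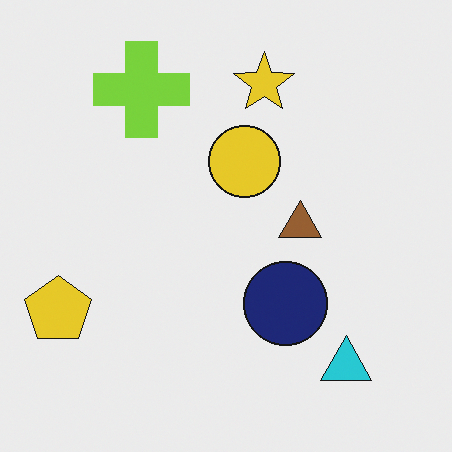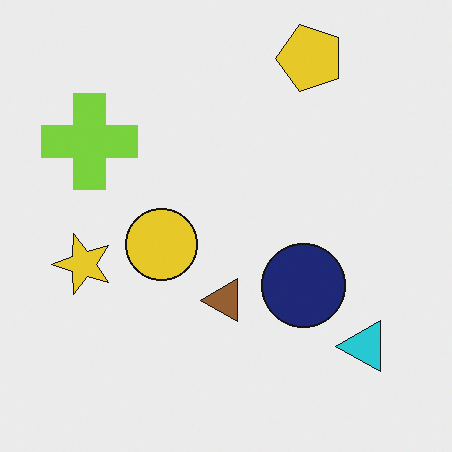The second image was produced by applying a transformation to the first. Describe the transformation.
It was transposed (reflected across the top-left ↔ bottom-right diagonal).

Shapes have swapped their row and column positions — what was in the top-right is now in the bottom-left — a diagonal reflection.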